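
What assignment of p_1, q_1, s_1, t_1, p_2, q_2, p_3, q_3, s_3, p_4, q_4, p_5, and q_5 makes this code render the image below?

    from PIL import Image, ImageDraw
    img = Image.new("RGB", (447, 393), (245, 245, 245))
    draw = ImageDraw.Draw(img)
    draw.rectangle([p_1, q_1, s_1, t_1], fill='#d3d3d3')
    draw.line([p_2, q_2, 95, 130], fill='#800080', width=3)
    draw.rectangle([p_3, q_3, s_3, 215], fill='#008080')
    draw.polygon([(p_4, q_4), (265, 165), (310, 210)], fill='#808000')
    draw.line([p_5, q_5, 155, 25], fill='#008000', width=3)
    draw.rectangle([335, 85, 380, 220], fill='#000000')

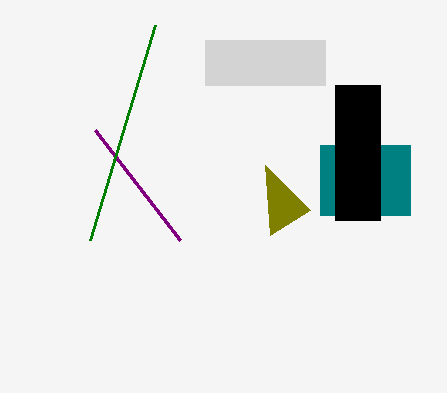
p_1 = 205, q_1 = 40, s_1 = 325, t_1 = 85, p_2 = 180, q_2 = 240, p_3 = 320, q_3 = 145, s_3 = 410, p_4 = 270, q_4 = 235, p_5 = 90, q_5 = 240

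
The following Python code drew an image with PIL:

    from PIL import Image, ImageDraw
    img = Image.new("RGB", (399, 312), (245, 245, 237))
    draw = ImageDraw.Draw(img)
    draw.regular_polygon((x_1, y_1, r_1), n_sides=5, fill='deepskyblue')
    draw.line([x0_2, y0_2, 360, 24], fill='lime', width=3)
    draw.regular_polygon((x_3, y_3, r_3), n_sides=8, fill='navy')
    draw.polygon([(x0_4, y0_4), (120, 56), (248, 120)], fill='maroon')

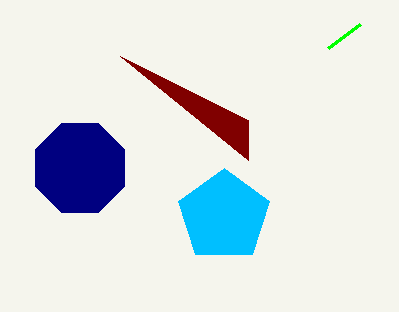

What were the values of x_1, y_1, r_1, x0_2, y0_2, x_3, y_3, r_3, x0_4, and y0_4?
x_1 = 224
y_1 = 216
r_1 = 48
x0_2 = 328
y0_2 = 48
x_3 = 80
y_3 = 168
r_3 = 48
x0_4 = 248
y0_4 = 160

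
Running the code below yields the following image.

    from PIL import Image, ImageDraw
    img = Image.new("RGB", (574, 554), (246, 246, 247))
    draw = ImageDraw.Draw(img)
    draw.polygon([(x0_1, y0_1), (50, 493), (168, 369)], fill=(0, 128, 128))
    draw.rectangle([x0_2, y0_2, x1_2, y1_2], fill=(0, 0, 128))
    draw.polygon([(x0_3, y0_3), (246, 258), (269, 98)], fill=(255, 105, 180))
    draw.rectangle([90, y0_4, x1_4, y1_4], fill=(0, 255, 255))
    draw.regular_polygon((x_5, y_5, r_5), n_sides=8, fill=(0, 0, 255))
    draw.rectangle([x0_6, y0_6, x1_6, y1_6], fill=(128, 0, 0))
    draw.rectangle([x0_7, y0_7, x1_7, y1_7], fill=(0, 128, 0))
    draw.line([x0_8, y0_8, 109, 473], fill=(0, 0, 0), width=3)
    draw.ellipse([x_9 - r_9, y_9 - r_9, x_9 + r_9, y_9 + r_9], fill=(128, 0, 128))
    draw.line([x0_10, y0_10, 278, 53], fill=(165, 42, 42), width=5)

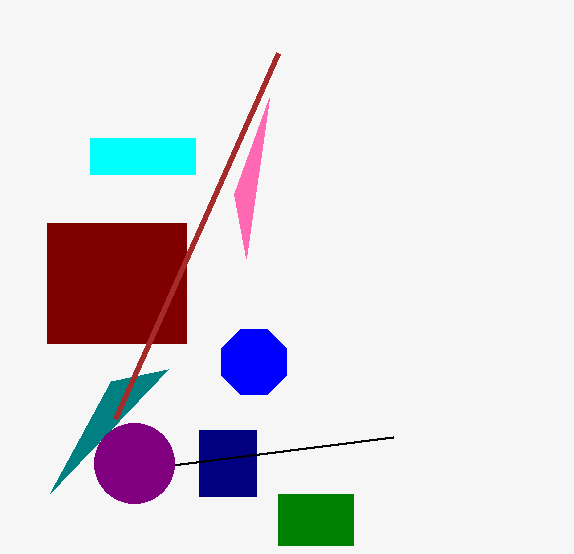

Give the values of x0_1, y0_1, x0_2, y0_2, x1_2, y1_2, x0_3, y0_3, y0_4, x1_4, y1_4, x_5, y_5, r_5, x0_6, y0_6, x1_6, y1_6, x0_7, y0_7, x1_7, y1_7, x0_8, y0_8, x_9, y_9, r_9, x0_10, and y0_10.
x0_1 = 111, y0_1 = 381, x0_2 = 199, y0_2 = 430, x1_2 = 256, y1_2 = 496, x0_3 = 234, y0_3 = 194, y0_4 = 138, x1_4 = 195, y1_4 = 174, x_5 = 254, y_5 = 362, r_5 = 35, x0_6 = 47, y0_6 = 223, x1_6 = 186, y1_6 = 343, x0_7 = 278, y0_7 = 494, x1_7 = 353, y1_7 = 545, x0_8 = 393, y0_8 = 437, x_9 = 134, y_9 = 463, r_9 = 40, x0_10 = 115, y0_10 = 419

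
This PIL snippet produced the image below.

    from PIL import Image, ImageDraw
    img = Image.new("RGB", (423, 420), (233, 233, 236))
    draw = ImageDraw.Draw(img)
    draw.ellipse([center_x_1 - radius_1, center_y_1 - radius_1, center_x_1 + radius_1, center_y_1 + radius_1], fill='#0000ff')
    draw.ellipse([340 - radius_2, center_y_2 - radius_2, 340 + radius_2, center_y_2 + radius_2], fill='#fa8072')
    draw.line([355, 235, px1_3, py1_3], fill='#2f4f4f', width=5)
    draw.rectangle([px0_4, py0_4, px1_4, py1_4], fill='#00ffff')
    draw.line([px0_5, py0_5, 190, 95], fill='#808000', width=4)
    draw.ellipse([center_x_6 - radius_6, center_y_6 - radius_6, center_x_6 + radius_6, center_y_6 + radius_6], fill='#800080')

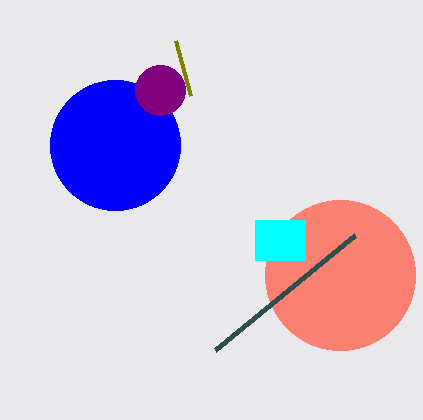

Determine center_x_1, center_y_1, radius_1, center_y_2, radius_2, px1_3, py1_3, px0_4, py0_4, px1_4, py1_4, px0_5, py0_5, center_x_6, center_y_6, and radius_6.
center_x_1 = 115
center_y_1 = 145
radius_1 = 65
center_y_2 = 275
radius_2 = 75
px1_3 = 215
py1_3 = 350
px0_4 = 255
py0_4 = 220
px1_4 = 305
py1_4 = 260
px0_5 = 175
py0_5 = 40
center_x_6 = 160
center_y_6 = 90
radius_6 = 25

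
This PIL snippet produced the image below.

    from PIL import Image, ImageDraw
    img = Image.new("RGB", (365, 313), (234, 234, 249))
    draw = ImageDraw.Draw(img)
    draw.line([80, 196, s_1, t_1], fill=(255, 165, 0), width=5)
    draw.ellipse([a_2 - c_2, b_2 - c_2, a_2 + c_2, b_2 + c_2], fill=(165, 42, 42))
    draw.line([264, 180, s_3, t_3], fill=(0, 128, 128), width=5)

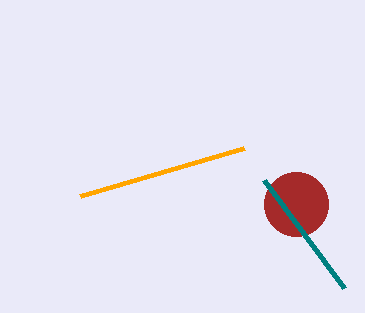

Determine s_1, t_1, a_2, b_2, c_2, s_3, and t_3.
s_1 = 244
t_1 = 148
a_2 = 296
b_2 = 204
c_2 = 32
s_3 = 344
t_3 = 288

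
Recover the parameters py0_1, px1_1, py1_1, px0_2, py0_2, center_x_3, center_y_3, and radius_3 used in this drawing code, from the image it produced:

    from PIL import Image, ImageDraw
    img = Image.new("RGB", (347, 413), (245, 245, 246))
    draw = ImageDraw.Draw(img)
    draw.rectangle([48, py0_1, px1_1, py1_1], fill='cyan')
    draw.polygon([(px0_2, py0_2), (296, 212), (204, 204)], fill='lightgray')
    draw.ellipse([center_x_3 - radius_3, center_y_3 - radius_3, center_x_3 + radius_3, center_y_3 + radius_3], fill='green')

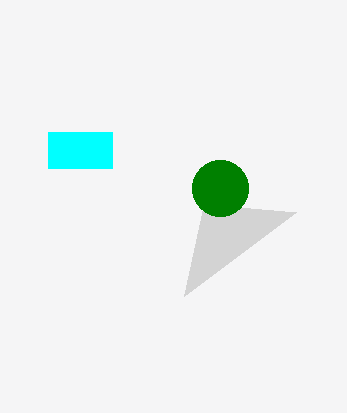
py0_1 = 132
px1_1 = 112
py1_1 = 168
px0_2 = 184
py0_2 = 296
center_x_3 = 220
center_y_3 = 188
radius_3 = 28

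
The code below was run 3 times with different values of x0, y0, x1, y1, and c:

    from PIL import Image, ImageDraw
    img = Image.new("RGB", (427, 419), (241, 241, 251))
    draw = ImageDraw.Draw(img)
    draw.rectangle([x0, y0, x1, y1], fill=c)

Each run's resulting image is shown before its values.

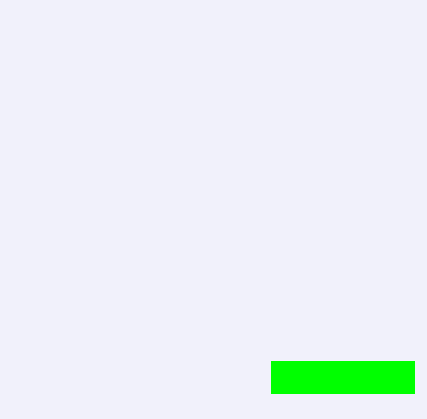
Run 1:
x0 = 271
y0 = 361
x1 = 414
y1 = 393
c = 'lime'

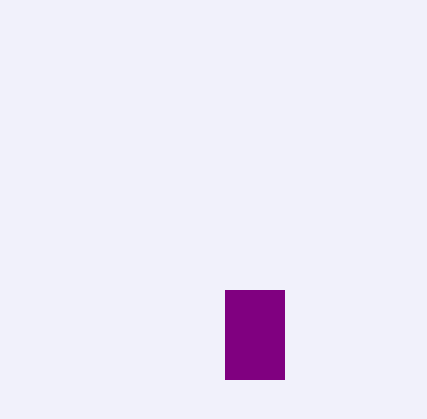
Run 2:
x0 = 225, y0 = 290, x1 = 284, y1 = 379, c = 'purple'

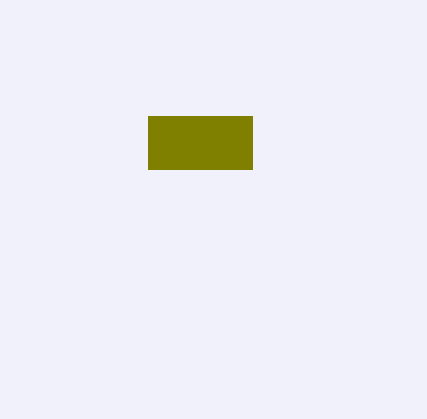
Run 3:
x0 = 148, y0 = 116, x1 = 252, y1 = 169, c = 'olive'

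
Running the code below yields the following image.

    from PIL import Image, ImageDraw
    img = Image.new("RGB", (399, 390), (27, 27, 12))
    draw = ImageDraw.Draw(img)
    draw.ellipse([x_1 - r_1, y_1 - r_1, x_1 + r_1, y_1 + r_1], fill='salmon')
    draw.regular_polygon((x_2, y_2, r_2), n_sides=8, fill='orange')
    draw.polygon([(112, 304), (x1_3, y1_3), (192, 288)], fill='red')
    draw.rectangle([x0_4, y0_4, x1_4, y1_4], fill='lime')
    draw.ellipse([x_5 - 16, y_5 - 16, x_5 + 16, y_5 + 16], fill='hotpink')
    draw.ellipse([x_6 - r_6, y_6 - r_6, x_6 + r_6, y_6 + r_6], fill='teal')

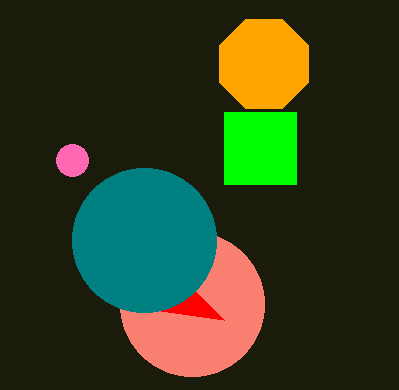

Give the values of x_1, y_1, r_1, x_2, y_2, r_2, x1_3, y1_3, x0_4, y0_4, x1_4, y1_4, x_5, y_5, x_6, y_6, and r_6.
x_1 = 192
y_1 = 304
r_1 = 72
x_2 = 264
y_2 = 64
r_2 = 48
x1_3 = 224
y1_3 = 320
x0_4 = 224
y0_4 = 112
x1_4 = 296
y1_4 = 184
x_5 = 72
y_5 = 160
x_6 = 144
y_6 = 240
r_6 = 72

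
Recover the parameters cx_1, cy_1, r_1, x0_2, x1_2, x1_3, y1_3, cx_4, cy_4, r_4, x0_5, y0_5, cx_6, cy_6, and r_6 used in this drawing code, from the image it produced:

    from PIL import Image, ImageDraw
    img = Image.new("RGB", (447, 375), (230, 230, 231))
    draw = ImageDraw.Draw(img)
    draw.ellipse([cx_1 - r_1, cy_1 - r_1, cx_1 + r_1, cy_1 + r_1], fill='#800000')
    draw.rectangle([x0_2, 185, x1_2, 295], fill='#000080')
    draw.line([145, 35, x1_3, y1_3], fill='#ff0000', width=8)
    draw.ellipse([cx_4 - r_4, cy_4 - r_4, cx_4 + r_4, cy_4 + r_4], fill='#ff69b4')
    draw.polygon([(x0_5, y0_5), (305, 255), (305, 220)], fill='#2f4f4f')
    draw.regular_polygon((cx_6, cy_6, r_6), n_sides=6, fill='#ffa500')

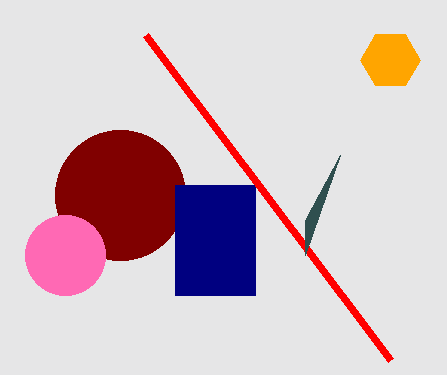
cx_1 = 120, cy_1 = 195, r_1 = 65, x0_2 = 175, x1_2 = 255, x1_3 = 390, y1_3 = 360, cx_4 = 65, cy_4 = 255, r_4 = 40, x0_5 = 340, y0_5 = 155, cx_6 = 390, cy_6 = 60, r_6 = 30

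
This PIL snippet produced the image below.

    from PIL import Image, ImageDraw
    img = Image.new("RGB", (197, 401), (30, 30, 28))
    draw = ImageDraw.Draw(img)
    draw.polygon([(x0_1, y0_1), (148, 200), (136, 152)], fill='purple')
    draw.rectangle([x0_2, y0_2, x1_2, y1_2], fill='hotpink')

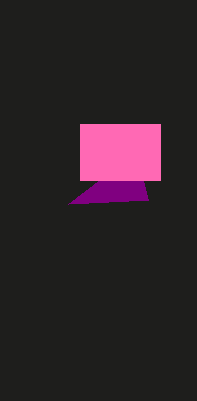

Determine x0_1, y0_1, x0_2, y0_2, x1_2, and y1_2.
x0_1 = 68, y0_1 = 204, x0_2 = 80, y0_2 = 124, x1_2 = 160, y1_2 = 180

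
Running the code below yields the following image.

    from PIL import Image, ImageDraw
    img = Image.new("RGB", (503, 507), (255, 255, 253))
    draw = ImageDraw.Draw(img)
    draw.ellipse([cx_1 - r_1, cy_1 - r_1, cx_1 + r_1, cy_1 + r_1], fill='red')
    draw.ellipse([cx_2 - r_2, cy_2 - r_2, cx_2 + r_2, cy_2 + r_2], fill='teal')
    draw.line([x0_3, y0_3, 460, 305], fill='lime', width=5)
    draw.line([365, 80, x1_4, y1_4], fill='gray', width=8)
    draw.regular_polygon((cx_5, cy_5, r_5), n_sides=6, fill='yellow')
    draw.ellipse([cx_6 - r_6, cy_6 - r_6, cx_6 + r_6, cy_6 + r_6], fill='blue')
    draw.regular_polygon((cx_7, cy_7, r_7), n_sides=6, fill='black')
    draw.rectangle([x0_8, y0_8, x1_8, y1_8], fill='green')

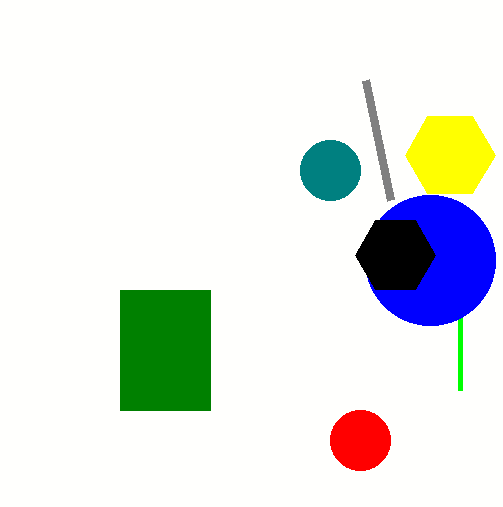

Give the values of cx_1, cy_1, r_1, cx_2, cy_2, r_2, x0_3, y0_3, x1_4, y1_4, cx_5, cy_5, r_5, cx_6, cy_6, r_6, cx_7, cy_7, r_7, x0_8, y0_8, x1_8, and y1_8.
cx_1 = 360; cy_1 = 440; r_1 = 30; cx_2 = 330; cy_2 = 170; r_2 = 30; x0_3 = 460; y0_3 = 390; x1_4 = 390; y1_4 = 200; cx_5 = 450; cy_5 = 155; r_5 = 45; cx_6 = 430; cy_6 = 260; r_6 = 65; cx_7 = 395; cy_7 = 255; r_7 = 40; x0_8 = 120; y0_8 = 290; x1_8 = 210; y1_8 = 410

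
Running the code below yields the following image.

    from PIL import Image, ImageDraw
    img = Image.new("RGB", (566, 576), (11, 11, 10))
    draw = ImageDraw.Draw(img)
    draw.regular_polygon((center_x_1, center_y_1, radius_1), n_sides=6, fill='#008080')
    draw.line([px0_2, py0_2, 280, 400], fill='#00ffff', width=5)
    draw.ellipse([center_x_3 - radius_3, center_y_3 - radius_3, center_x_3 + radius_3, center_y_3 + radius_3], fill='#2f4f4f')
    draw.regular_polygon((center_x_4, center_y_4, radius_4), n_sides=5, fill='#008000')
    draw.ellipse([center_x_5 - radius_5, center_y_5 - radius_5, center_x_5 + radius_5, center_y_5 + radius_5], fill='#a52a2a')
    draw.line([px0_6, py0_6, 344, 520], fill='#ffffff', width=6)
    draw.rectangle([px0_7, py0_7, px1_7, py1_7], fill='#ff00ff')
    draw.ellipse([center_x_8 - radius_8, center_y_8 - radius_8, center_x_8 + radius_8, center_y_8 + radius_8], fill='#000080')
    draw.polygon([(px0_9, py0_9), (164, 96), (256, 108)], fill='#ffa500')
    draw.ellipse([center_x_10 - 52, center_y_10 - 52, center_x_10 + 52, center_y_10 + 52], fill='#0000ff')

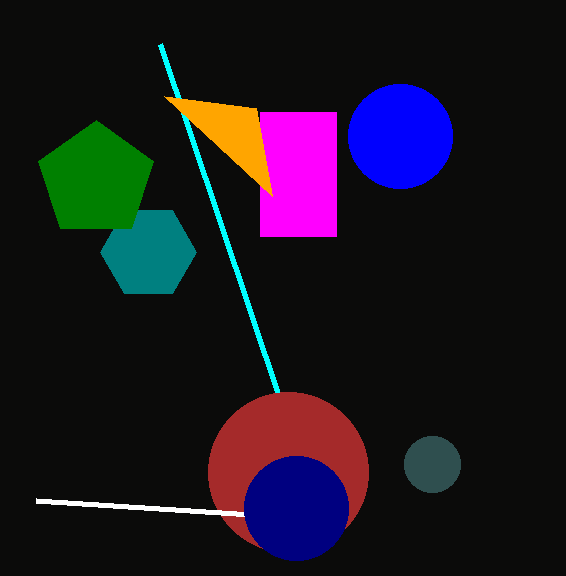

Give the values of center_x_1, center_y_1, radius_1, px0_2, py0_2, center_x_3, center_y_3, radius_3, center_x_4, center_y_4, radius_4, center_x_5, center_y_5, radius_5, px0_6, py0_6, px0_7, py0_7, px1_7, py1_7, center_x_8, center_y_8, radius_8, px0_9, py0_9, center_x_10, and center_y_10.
center_x_1 = 148; center_y_1 = 252; radius_1 = 48; px0_2 = 160; py0_2 = 44; center_x_3 = 432; center_y_3 = 464; radius_3 = 28; center_x_4 = 96; center_y_4 = 180; radius_4 = 60; center_x_5 = 288; center_y_5 = 472; radius_5 = 80; px0_6 = 36; py0_6 = 500; px0_7 = 260; py0_7 = 112; px1_7 = 336; py1_7 = 236; center_x_8 = 296; center_y_8 = 508; radius_8 = 52; px0_9 = 272; py0_9 = 196; center_x_10 = 400; center_y_10 = 136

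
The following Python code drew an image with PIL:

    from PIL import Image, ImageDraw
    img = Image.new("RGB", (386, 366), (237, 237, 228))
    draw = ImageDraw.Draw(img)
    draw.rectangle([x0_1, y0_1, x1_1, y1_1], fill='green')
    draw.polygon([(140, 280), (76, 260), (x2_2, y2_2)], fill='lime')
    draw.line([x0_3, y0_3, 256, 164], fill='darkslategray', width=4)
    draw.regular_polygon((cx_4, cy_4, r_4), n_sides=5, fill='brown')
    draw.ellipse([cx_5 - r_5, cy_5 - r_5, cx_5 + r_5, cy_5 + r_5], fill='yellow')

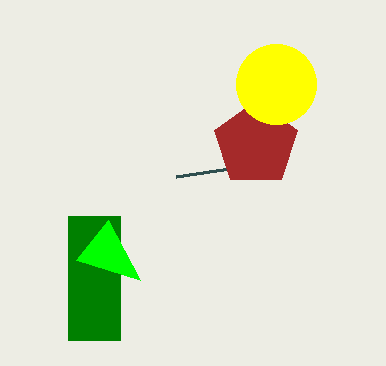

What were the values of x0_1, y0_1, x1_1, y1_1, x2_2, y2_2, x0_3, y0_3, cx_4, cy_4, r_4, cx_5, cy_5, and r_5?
x0_1 = 68; y0_1 = 216; x1_1 = 120; y1_1 = 340; x2_2 = 108; y2_2 = 220; x0_3 = 176; y0_3 = 176; cx_4 = 256; cy_4 = 144; r_4 = 44; cx_5 = 276; cy_5 = 84; r_5 = 40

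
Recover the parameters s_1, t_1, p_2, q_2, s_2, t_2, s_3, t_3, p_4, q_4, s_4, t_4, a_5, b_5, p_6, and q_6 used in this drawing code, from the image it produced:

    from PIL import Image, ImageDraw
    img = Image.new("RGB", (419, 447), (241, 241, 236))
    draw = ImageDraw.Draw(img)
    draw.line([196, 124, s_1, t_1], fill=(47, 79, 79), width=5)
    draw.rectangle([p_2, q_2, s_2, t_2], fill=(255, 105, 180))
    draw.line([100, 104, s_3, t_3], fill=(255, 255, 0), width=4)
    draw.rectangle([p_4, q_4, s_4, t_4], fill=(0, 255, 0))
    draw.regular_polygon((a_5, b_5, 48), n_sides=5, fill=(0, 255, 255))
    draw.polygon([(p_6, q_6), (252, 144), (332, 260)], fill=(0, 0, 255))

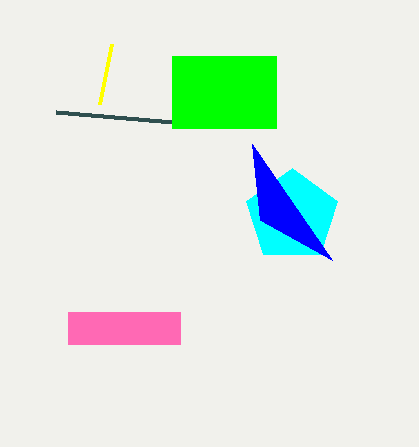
s_1 = 56; t_1 = 112; p_2 = 68; q_2 = 312; s_2 = 180; t_2 = 344; s_3 = 112; t_3 = 44; p_4 = 172; q_4 = 56; s_4 = 276; t_4 = 128; a_5 = 292; b_5 = 216; p_6 = 260; q_6 = 220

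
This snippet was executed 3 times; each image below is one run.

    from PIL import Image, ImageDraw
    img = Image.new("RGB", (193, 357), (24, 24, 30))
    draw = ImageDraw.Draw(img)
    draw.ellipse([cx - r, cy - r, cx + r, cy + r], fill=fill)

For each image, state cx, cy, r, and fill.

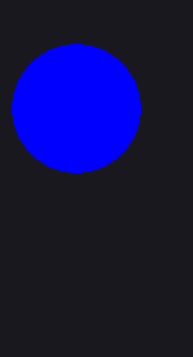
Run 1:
cx = 76
cy = 108
r = 64
fill = 'blue'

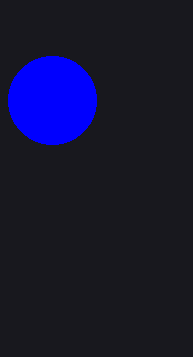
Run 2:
cx = 52
cy = 100
r = 44
fill = 'blue'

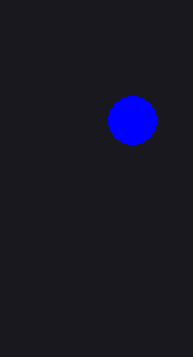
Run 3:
cx = 132; cy = 120; r = 24; fill = 'blue'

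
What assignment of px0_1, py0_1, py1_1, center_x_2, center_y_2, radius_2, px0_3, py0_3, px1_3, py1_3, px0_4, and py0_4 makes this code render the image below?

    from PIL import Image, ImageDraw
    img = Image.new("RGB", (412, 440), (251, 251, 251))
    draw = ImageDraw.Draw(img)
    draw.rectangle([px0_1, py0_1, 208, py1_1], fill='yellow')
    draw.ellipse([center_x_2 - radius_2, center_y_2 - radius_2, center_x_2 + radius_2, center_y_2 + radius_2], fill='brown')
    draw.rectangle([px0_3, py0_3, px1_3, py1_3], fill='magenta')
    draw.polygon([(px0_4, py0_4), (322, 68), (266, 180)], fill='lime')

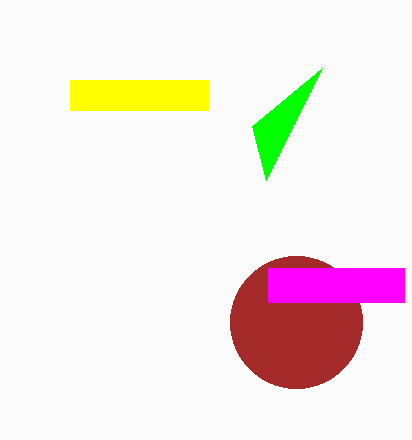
px0_1 = 70
py0_1 = 80
py1_1 = 110
center_x_2 = 296
center_y_2 = 322
radius_2 = 66
px0_3 = 268
py0_3 = 268
px1_3 = 404
py1_3 = 302
px0_4 = 252
py0_4 = 126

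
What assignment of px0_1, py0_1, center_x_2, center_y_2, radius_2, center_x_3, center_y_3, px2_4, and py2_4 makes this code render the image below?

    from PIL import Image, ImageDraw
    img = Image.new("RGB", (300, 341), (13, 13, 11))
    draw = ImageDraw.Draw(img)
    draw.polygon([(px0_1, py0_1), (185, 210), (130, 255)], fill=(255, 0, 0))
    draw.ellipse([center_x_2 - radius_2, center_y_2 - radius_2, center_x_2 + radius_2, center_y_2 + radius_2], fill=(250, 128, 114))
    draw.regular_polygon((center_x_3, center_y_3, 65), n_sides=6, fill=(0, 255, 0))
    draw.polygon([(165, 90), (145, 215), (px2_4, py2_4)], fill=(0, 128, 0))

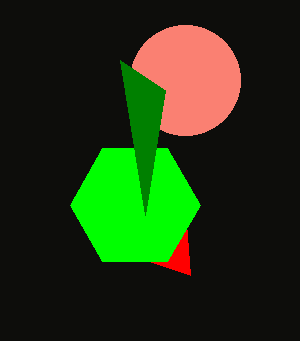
px0_1 = 190
py0_1 = 275
center_x_2 = 185
center_y_2 = 80
radius_2 = 55
center_x_3 = 135
center_y_3 = 205
px2_4 = 120
py2_4 = 60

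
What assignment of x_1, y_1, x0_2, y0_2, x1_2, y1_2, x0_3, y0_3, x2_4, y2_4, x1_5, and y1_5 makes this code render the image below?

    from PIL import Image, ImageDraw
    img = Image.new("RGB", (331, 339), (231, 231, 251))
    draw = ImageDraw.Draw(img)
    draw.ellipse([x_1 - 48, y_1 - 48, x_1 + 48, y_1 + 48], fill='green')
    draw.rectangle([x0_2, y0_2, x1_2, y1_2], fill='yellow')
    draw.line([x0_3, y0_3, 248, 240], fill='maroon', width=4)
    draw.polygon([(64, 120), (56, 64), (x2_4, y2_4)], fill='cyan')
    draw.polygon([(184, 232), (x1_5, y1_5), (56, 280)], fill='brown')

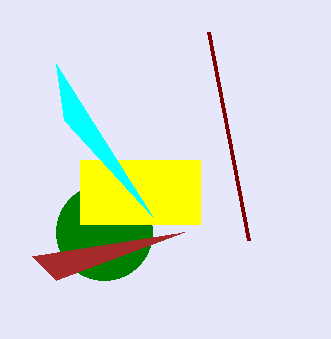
x_1 = 104; y_1 = 232; x0_2 = 80; y0_2 = 160; x1_2 = 200; y1_2 = 224; x0_3 = 208; y0_3 = 32; x2_4 = 152; y2_4 = 216; x1_5 = 32; y1_5 = 256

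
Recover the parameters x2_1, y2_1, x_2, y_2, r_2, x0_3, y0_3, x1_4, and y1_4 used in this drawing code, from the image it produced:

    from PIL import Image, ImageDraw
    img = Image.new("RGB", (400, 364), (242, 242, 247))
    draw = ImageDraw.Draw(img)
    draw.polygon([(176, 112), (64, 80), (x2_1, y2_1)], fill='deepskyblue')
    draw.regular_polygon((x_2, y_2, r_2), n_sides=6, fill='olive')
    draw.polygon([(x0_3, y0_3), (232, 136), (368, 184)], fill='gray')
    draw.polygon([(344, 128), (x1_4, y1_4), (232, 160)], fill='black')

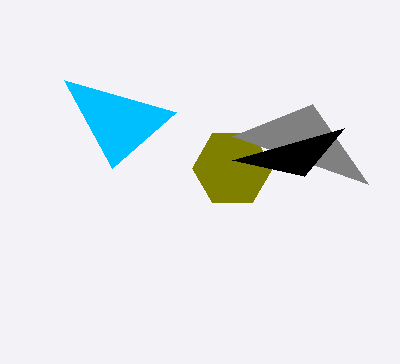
x2_1 = 112, y2_1 = 168, x_2 = 232, y_2 = 168, r_2 = 40, x0_3 = 312, y0_3 = 104, x1_4 = 304, y1_4 = 176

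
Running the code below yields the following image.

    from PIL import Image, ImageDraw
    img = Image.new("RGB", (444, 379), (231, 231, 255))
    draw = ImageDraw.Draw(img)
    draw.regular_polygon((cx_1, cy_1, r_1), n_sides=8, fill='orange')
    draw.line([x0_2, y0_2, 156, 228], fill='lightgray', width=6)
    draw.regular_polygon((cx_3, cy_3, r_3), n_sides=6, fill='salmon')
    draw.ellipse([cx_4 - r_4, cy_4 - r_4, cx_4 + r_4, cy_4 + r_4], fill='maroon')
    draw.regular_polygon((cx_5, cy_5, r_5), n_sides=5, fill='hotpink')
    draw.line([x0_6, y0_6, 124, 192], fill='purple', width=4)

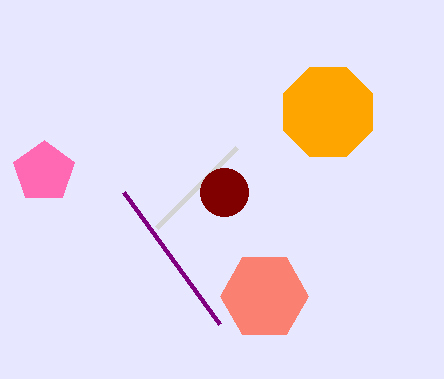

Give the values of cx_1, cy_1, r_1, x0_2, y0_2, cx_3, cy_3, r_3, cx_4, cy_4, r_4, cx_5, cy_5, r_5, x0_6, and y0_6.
cx_1 = 328; cy_1 = 112; r_1 = 48; x0_2 = 236; y0_2 = 148; cx_3 = 264; cy_3 = 296; r_3 = 44; cx_4 = 224; cy_4 = 192; r_4 = 24; cx_5 = 44; cy_5 = 172; r_5 = 32; x0_6 = 220; y0_6 = 324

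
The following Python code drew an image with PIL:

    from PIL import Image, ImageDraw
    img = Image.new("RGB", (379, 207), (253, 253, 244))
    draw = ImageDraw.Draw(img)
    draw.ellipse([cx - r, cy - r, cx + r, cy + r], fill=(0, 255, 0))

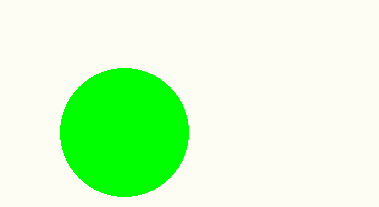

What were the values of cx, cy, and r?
cx = 124; cy = 132; r = 64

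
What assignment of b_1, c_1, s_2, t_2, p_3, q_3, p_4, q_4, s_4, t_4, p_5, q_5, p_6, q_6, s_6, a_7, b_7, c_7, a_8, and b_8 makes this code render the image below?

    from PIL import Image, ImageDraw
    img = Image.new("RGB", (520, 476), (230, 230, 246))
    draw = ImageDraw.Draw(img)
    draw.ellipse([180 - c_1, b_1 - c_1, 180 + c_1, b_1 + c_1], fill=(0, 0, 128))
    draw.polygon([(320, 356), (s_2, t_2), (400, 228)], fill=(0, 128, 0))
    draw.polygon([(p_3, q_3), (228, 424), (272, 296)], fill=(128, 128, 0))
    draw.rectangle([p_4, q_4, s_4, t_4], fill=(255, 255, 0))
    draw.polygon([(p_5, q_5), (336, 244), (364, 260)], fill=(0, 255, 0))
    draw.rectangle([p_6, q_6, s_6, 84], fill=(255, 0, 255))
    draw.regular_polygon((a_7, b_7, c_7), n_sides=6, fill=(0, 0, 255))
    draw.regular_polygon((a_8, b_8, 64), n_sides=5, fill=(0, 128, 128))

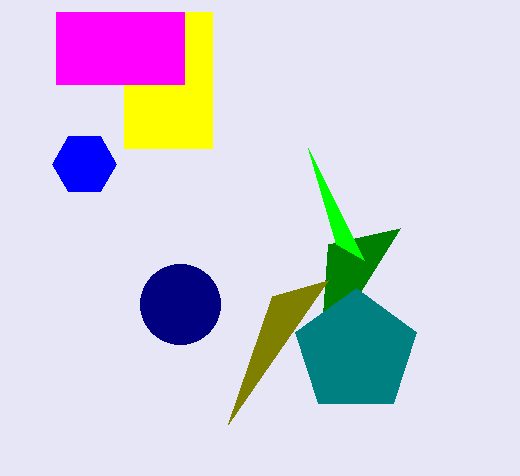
b_1 = 304
c_1 = 40
s_2 = 328
t_2 = 244
p_3 = 328
q_3 = 280
p_4 = 124
q_4 = 12
s_4 = 212
t_4 = 148
p_5 = 308
q_5 = 148
p_6 = 56
q_6 = 12
s_6 = 184
a_7 = 84
b_7 = 164
c_7 = 32
a_8 = 356
b_8 = 352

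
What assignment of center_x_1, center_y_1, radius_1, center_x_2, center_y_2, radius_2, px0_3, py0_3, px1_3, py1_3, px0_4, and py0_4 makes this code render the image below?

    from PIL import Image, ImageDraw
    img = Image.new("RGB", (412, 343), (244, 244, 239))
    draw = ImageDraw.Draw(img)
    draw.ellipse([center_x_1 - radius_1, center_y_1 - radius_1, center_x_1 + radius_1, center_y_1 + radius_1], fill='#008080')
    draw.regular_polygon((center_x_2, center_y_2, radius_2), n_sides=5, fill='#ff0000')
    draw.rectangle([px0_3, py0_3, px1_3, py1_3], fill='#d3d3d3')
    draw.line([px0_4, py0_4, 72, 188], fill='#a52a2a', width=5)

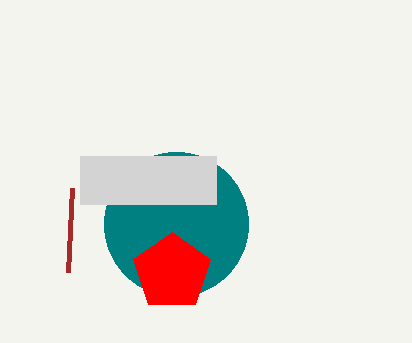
center_x_1 = 176, center_y_1 = 224, radius_1 = 72, center_x_2 = 172, center_y_2 = 272, radius_2 = 40, px0_3 = 80, py0_3 = 156, px1_3 = 216, py1_3 = 204, px0_4 = 68, py0_4 = 272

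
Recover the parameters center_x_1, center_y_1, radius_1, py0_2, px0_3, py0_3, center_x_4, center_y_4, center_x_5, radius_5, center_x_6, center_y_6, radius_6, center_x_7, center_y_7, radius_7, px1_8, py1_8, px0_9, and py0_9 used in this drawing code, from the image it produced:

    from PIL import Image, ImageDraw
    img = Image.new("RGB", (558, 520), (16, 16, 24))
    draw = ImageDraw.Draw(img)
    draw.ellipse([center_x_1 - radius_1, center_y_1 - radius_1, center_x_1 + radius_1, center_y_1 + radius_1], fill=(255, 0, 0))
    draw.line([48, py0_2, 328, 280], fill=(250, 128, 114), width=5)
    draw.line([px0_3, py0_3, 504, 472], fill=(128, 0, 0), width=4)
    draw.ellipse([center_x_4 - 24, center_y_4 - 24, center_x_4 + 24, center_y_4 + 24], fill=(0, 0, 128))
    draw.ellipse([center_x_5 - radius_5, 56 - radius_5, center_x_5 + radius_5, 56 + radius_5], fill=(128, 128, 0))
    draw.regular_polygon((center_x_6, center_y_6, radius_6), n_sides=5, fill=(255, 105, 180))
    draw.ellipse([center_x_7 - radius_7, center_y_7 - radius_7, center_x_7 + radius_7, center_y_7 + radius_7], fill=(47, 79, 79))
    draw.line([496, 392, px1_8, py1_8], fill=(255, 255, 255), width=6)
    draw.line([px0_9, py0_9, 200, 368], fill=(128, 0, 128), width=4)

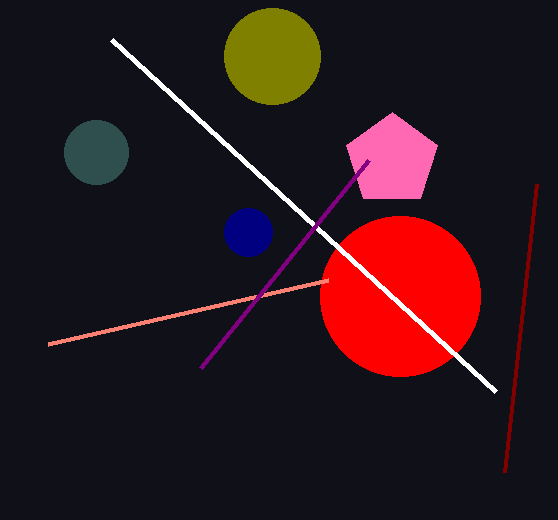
center_x_1 = 400, center_y_1 = 296, radius_1 = 80, py0_2 = 344, px0_3 = 536, py0_3 = 184, center_x_4 = 248, center_y_4 = 232, center_x_5 = 272, radius_5 = 48, center_x_6 = 392, center_y_6 = 160, radius_6 = 48, center_x_7 = 96, center_y_7 = 152, radius_7 = 32, px1_8 = 112, py1_8 = 40, px0_9 = 368, py0_9 = 160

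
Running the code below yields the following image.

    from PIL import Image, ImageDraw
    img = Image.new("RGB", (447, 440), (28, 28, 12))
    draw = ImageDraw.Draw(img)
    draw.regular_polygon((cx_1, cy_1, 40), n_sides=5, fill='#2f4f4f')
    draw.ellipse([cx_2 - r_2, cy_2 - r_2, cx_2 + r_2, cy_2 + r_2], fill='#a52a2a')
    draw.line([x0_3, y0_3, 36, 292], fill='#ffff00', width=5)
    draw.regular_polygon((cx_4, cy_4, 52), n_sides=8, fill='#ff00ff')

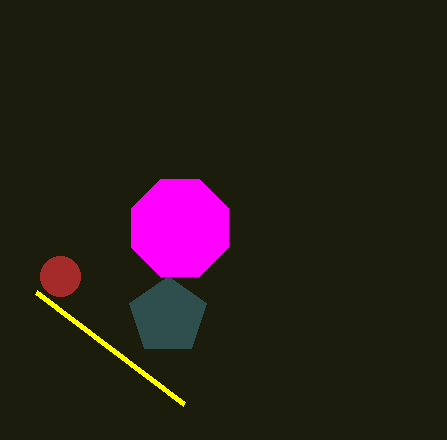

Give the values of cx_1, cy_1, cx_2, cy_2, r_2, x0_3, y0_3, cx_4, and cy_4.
cx_1 = 168
cy_1 = 316
cx_2 = 60
cy_2 = 276
r_2 = 20
x0_3 = 184
y0_3 = 404
cx_4 = 180
cy_4 = 228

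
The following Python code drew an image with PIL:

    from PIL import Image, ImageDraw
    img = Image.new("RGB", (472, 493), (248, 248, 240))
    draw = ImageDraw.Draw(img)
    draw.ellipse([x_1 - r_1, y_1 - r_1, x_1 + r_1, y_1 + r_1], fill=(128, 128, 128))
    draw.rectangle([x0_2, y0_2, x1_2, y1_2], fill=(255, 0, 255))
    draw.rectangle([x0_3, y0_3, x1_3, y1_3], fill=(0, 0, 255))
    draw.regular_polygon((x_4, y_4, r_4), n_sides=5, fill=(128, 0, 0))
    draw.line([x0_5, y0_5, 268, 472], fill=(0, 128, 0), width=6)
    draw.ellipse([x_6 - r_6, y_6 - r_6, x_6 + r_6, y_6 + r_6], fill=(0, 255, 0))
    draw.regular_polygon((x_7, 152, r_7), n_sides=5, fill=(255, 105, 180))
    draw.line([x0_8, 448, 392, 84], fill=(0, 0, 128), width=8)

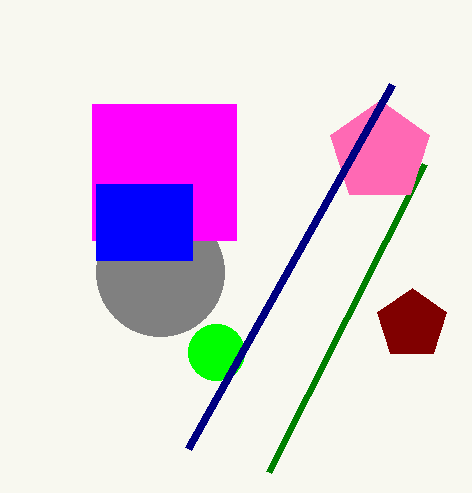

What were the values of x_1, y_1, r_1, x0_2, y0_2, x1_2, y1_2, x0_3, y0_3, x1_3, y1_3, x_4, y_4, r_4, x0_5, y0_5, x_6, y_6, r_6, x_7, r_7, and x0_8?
x_1 = 160, y_1 = 272, r_1 = 64, x0_2 = 92, y0_2 = 104, x1_2 = 236, y1_2 = 240, x0_3 = 96, y0_3 = 184, x1_3 = 192, y1_3 = 260, x_4 = 412, y_4 = 324, r_4 = 36, x0_5 = 424, y0_5 = 164, x_6 = 216, y_6 = 352, r_6 = 28, x_7 = 380, r_7 = 52, x0_8 = 188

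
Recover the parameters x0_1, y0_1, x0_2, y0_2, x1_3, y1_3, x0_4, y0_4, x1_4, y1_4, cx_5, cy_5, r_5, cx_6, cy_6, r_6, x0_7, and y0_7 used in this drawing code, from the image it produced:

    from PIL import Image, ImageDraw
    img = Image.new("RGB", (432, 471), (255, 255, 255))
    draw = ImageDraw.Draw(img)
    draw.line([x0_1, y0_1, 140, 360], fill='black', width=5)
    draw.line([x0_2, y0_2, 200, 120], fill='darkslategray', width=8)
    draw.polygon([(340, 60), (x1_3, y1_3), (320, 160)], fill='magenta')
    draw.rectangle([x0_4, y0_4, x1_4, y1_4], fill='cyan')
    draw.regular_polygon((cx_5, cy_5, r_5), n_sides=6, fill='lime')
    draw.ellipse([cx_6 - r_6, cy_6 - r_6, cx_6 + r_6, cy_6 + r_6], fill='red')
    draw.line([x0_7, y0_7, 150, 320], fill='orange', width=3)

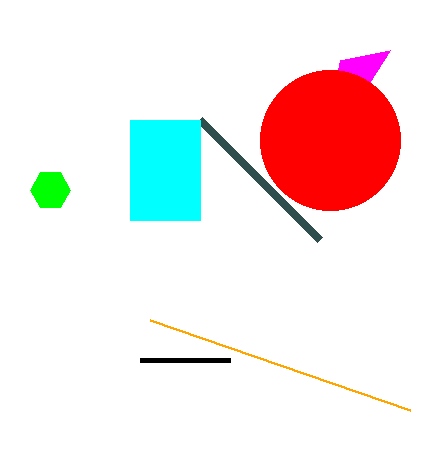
x0_1 = 230
y0_1 = 360
x0_2 = 320
y0_2 = 240
x1_3 = 390
y1_3 = 50
x0_4 = 130
y0_4 = 120
x1_4 = 200
y1_4 = 220
cx_5 = 50
cy_5 = 190
r_5 = 20
cx_6 = 330
cy_6 = 140
r_6 = 70
x0_7 = 410
y0_7 = 410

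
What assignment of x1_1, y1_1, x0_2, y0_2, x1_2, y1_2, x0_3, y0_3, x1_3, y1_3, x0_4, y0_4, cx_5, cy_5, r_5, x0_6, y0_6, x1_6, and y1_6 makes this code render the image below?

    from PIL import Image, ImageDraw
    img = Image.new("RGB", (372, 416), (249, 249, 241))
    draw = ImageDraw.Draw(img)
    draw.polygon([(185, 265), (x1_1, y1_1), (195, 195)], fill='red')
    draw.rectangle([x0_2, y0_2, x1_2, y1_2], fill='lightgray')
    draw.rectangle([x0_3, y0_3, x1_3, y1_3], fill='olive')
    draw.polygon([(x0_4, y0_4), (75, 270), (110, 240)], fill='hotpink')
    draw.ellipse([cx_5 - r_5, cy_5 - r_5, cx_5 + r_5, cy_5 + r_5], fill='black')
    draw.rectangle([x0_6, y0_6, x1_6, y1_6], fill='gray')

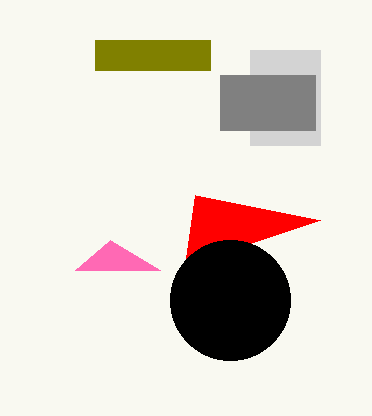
x1_1 = 320; y1_1 = 220; x0_2 = 250; y0_2 = 50; x1_2 = 320; y1_2 = 145; x0_3 = 95; y0_3 = 40; x1_3 = 210; y1_3 = 70; x0_4 = 160; y0_4 = 270; cx_5 = 230; cy_5 = 300; r_5 = 60; x0_6 = 220; y0_6 = 75; x1_6 = 315; y1_6 = 130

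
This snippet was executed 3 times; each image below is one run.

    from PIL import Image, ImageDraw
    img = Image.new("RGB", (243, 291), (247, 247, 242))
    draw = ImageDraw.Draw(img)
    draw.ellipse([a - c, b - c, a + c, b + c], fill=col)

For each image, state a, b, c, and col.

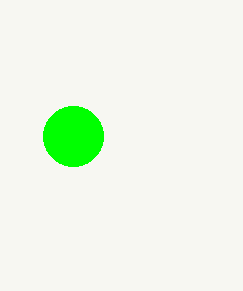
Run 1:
a = 73
b = 136
c = 30
col = 'lime'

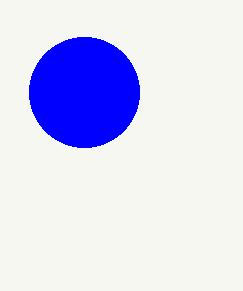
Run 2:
a = 84, b = 92, c = 55, col = 'blue'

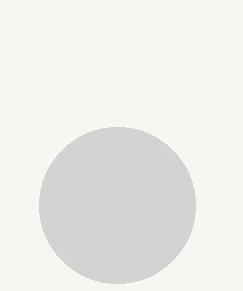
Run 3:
a = 117; b = 205; c = 78; col = 'lightgray'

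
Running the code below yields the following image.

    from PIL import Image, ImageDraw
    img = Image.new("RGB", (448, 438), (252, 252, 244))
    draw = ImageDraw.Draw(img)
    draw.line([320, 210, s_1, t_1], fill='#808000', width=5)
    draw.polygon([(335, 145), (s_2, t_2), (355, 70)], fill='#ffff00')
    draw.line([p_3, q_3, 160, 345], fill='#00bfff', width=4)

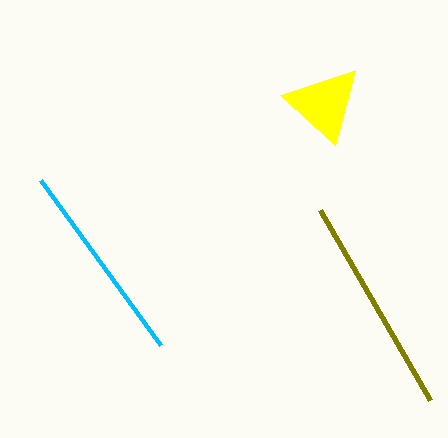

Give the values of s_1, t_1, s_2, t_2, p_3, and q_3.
s_1 = 430; t_1 = 400; s_2 = 280; t_2 = 95; p_3 = 40; q_3 = 180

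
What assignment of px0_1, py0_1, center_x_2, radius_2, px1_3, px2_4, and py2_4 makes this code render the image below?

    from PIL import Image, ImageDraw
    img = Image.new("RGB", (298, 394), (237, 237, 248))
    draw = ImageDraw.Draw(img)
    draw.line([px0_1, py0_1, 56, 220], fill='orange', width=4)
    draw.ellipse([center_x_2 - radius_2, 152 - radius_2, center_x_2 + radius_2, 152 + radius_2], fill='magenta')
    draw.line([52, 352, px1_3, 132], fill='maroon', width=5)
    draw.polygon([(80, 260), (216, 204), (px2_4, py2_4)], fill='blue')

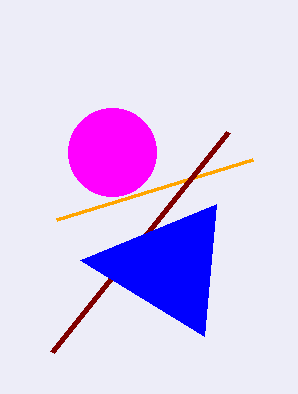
px0_1 = 252
py0_1 = 160
center_x_2 = 112
radius_2 = 44
px1_3 = 228
px2_4 = 204
py2_4 = 336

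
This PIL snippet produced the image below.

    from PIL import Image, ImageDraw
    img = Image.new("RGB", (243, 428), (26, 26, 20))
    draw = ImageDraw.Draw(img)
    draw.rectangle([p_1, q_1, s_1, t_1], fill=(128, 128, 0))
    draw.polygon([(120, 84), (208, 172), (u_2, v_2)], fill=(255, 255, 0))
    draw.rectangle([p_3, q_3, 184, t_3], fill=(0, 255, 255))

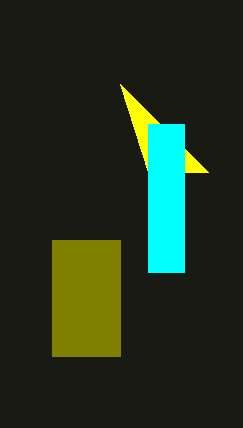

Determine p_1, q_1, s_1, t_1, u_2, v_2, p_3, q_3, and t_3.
p_1 = 52, q_1 = 240, s_1 = 120, t_1 = 356, u_2 = 148, v_2 = 172, p_3 = 148, q_3 = 124, t_3 = 272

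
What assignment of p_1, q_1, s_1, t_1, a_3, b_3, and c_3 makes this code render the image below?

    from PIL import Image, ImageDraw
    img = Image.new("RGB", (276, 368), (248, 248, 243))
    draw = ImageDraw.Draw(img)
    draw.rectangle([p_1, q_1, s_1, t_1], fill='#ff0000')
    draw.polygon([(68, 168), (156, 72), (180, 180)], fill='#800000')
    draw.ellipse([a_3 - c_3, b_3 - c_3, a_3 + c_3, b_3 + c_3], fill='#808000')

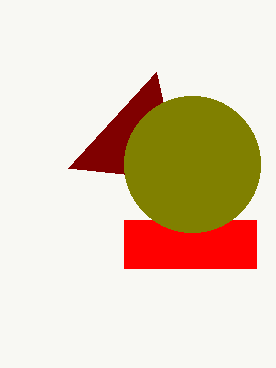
p_1 = 124
q_1 = 220
s_1 = 256
t_1 = 268
a_3 = 192
b_3 = 164
c_3 = 68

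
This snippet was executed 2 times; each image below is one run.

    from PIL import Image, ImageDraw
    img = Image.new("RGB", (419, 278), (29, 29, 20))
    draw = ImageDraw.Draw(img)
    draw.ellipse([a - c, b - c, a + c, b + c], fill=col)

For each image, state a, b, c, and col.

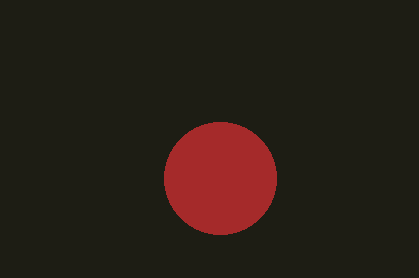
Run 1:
a = 220; b = 178; c = 56; col = 'brown'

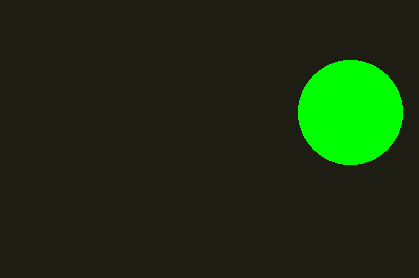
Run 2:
a = 350
b = 112
c = 52
col = 'lime'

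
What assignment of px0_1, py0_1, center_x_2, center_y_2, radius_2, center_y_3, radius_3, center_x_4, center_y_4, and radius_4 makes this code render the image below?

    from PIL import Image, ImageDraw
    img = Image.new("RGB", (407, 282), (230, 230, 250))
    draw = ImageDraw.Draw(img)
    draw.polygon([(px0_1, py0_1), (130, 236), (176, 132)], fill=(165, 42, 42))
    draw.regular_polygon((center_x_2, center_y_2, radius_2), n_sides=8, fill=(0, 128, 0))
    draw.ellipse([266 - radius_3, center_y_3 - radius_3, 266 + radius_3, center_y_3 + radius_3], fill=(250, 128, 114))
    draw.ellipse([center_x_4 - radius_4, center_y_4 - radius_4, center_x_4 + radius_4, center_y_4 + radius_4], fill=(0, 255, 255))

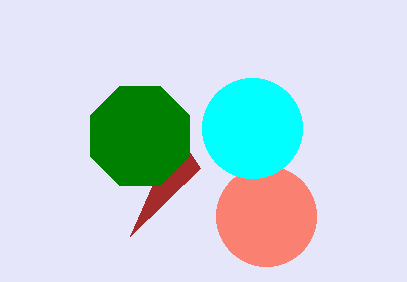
px0_1 = 200
py0_1 = 168
center_x_2 = 140
center_y_2 = 136
radius_2 = 54
center_y_3 = 216
radius_3 = 50
center_x_4 = 252
center_y_4 = 128
radius_4 = 50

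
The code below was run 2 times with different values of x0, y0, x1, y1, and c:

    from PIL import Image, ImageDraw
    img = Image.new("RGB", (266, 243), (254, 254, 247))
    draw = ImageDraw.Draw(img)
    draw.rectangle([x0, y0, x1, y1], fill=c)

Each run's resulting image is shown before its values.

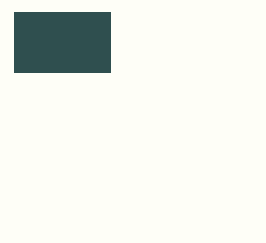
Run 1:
x0 = 14
y0 = 12
x1 = 110
y1 = 72
c = 'darkslategray'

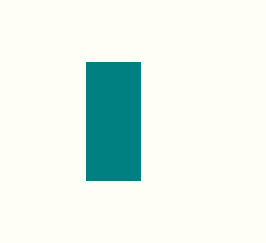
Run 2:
x0 = 86; y0 = 62; x1 = 140; y1 = 180; c = 'teal'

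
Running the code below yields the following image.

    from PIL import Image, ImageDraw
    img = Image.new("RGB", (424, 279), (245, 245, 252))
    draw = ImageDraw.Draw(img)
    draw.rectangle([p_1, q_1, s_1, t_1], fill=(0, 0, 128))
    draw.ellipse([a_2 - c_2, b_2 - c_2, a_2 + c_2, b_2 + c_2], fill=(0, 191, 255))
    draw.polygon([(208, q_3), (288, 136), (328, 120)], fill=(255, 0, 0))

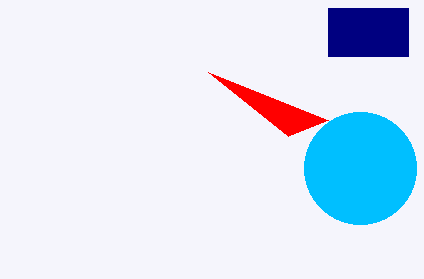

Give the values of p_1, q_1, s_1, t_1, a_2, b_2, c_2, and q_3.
p_1 = 328, q_1 = 8, s_1 = 408, t_1 = 56, a_2 = 360, b_2 = 168, c_2 = 56, q_3 = 72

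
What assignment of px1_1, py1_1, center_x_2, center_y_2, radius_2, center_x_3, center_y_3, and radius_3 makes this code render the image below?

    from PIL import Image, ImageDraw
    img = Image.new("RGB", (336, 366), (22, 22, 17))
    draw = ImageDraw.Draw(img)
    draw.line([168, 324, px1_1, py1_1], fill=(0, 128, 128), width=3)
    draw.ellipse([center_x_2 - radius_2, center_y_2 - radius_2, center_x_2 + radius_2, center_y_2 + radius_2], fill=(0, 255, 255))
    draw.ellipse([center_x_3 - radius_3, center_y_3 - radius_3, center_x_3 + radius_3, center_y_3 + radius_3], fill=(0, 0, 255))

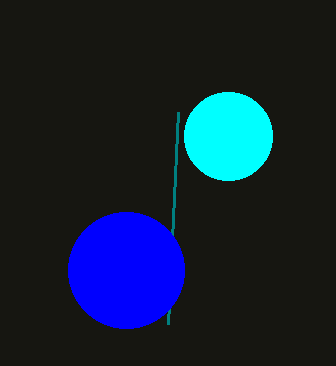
px1_1 = 178
py1_1 = 112
center_x_2 = 228
center_y_2 = 136
radius_2 = 44
center_x_3 = 126
center_y_3 = 270
radius_3 = 58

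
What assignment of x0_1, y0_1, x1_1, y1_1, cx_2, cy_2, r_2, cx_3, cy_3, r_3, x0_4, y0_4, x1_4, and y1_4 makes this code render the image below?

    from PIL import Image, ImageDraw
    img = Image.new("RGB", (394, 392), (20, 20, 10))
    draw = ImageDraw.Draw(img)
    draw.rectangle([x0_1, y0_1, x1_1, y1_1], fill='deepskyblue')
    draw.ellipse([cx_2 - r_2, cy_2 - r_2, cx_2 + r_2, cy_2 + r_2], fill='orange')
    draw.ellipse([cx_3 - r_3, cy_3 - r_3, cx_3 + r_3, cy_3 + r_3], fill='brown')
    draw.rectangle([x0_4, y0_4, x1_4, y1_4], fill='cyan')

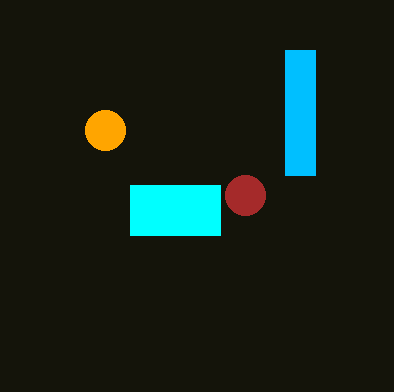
x0_1 = 285
y0_1 = 50
x1_1 = 315
y1_1 = 175
cx_2 = 105
cy_2 = 130
r_2 = 20
cx_3 = 245
cy_3 = 195
r_3 = 20
x0_4 = 130
y0_4 = 185
x1_4 = 220
y1_4 = 235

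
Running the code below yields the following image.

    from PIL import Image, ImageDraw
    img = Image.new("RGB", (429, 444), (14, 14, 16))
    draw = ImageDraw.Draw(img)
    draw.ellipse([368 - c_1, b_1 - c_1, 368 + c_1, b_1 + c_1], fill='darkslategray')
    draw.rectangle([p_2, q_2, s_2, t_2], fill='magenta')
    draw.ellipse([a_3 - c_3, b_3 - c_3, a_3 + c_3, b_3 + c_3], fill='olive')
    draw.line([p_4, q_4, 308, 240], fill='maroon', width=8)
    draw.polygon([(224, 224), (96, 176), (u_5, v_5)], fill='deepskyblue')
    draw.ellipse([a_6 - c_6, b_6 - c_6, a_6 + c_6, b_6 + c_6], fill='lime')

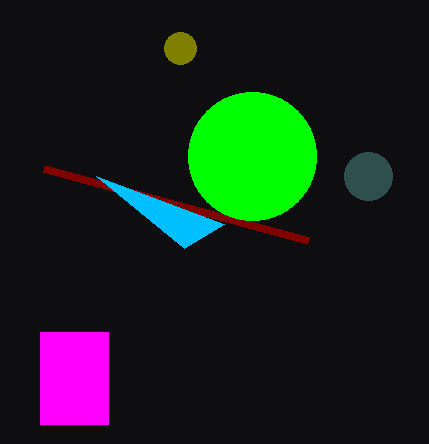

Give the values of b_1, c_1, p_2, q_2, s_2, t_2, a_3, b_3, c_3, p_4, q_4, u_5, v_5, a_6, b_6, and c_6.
b_1 = 176, c_1 = 24, p_2 = 40, q_2 = 332, s_2 = 108, t_2 = 424, a_3 = 180, b_3 = 48, c_3 = 16, p_4 = 44, q_4 = 168, u_5 = 184, v_5 = 248, a_6 = 252, b_6 = 156, c_6 = 64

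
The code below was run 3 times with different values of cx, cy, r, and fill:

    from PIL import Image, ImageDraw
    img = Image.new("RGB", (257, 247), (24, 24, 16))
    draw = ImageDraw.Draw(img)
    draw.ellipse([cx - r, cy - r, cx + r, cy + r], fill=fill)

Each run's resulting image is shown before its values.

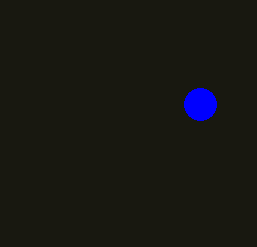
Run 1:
cx = 200, cy = 104, r = 16, fill = 'blue'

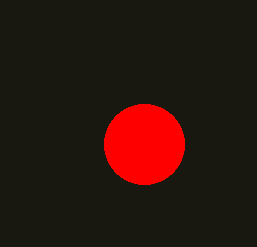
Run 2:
cx = 144, cy = 144, r = 40, fill = 'red'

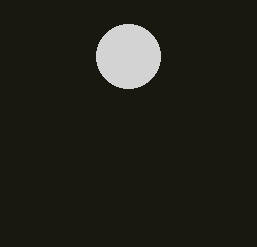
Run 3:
cx = 128
cy = 56
r = 32
fill = 'lightgray'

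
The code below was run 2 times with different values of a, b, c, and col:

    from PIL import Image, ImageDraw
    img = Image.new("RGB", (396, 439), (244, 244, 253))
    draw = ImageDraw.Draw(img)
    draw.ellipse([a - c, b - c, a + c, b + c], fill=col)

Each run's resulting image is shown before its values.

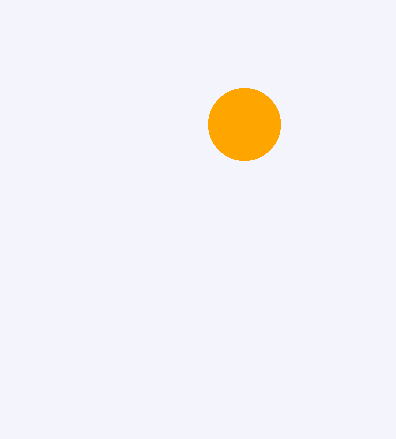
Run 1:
a = 244; b = 124; c = 36; col = 'orange'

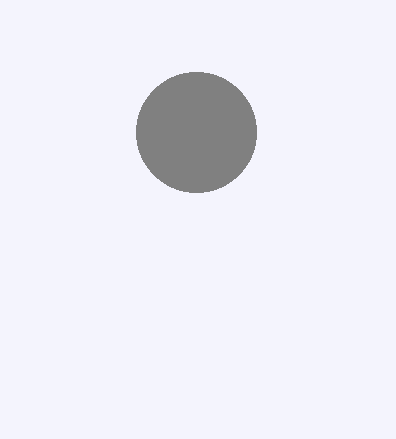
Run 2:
a = 196; b = 132; c = 60; col = 'gray'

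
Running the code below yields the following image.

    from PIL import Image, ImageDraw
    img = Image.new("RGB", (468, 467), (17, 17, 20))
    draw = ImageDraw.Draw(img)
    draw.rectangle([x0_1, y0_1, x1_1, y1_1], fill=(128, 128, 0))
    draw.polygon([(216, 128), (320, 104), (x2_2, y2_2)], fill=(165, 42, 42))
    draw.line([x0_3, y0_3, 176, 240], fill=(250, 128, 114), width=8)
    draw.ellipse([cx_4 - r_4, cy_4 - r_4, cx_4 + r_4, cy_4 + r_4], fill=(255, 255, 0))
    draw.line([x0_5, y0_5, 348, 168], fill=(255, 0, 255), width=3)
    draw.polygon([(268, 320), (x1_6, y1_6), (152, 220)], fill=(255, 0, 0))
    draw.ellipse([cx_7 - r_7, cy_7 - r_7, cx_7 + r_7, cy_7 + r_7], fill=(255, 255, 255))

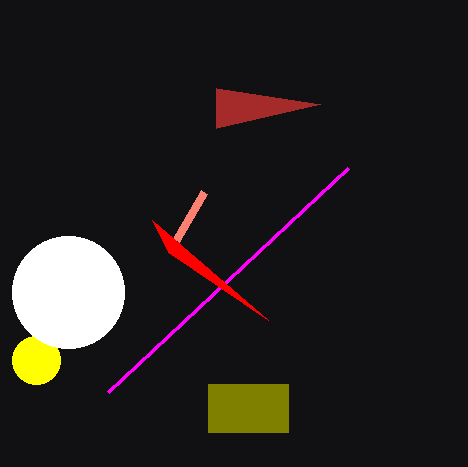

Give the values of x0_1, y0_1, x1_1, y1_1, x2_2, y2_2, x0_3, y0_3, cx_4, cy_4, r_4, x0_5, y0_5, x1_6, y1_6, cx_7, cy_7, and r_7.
x0_1 = 208, y0_1 = 384, x1_1 = 288, y1_1 = 432, x2_2 = 216, y2_2 = 88, x0_3 = 204, y0_3 = 192, cx_4 = 36, cy_4 = 360, r_4 = 24, x0_5 = 108, y0_5 = 392, x1_6 = 168, y1_6 = 252, cx_7 = 68, cy_7 = 292, r_7 = 56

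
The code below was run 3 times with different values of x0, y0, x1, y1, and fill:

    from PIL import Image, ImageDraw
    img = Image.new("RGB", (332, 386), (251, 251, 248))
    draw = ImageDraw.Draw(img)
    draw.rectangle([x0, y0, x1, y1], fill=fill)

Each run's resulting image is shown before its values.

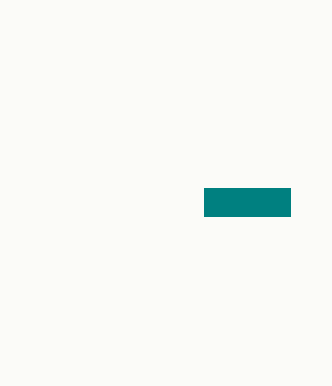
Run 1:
x0 = 204, y0 = 188, x1 = 290, y1 = 216, fill = 'teal'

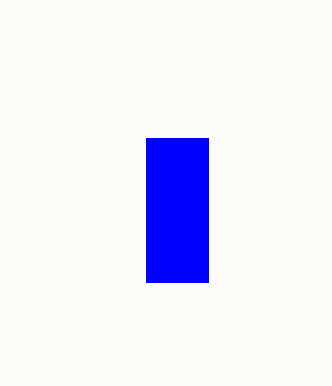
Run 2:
x0 = 146, y0 = 138, x1 = 208, y1 = 282, fill = 'blue'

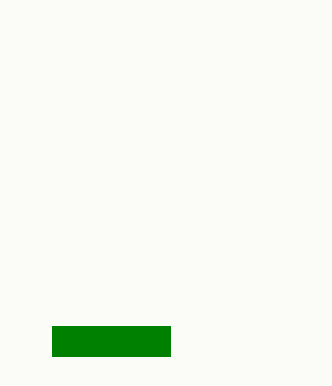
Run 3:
x0 = 52
y0 = 326
x1 = 170
y1 = 356
fill = 'green'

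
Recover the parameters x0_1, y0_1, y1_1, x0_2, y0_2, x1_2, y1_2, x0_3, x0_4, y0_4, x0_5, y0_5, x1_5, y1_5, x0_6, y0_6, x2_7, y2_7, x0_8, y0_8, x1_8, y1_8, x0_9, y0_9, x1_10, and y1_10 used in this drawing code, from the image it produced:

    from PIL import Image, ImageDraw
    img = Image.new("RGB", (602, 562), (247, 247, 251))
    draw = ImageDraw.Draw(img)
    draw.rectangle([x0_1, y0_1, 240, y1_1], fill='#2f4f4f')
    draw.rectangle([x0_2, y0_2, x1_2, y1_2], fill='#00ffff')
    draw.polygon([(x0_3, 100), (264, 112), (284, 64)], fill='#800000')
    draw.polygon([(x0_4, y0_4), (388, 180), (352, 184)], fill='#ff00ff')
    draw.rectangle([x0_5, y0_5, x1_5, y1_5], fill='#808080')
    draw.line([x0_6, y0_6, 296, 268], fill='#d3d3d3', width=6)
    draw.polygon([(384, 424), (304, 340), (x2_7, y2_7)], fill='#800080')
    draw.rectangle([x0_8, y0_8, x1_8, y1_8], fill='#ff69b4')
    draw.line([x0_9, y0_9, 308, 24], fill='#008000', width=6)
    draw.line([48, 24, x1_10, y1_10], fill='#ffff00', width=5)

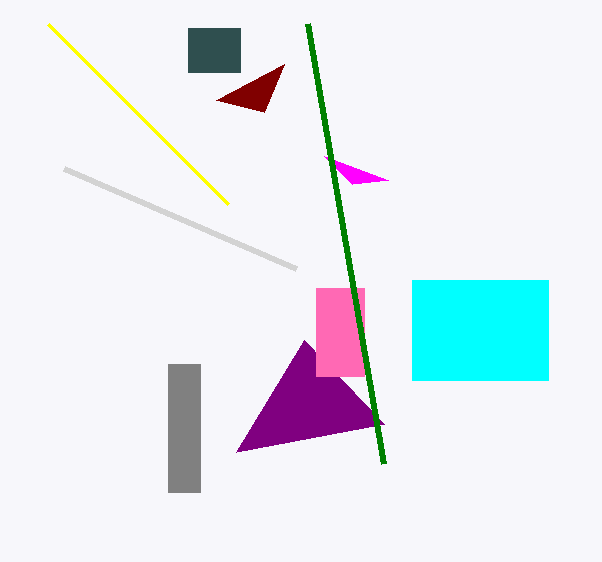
x0_1 = 188; y0_1 = 28; y1_1 = 72; x0_2 = 412; y0_2 = 280; x1_2 = 548; y1_2 = 380; x0_3 = 216; x0_4 = 324; y0_4 = 156; x0_5 = 168; y0_5 = 364; x1_5 = 200; y1_5 = 492; x0_6 = 64; y0_6 = 168; x2_7 = 236; y2_7 = 452; x0_8 = 316; y0_8 = 288; x1_8 = 364; y1_8 = 376; x0_9 = 384; y0_9 = 464; x1_10 = 228; y1_10 = 204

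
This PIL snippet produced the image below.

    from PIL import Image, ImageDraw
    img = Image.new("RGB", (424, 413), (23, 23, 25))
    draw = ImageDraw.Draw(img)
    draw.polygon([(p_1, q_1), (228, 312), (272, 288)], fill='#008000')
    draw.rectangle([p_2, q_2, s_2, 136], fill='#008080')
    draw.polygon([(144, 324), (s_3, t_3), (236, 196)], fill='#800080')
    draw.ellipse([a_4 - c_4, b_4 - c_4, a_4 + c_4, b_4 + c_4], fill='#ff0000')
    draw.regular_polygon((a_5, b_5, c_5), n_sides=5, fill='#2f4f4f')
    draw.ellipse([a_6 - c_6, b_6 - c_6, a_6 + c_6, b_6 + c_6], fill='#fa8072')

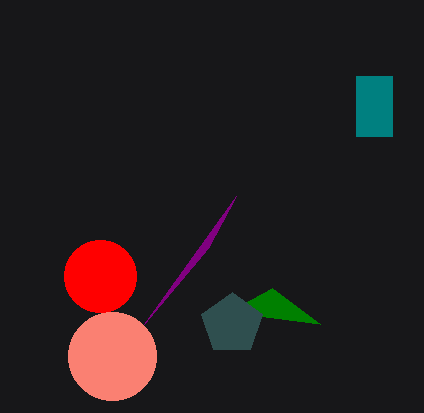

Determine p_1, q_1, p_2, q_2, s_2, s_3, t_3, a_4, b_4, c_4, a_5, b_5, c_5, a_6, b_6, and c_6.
p_1 = 320, q_1 = 324, p_2 = 356, q_2 = 76, s_2 = 392, s_3 = 208, t_3 = 248, a_4 = 100, b_4 = 276, c_4 = 36, a_5 = 232, b_5 = 324, c_5 = 32, a_6 = 112, b_6 = 356, c_6 = 44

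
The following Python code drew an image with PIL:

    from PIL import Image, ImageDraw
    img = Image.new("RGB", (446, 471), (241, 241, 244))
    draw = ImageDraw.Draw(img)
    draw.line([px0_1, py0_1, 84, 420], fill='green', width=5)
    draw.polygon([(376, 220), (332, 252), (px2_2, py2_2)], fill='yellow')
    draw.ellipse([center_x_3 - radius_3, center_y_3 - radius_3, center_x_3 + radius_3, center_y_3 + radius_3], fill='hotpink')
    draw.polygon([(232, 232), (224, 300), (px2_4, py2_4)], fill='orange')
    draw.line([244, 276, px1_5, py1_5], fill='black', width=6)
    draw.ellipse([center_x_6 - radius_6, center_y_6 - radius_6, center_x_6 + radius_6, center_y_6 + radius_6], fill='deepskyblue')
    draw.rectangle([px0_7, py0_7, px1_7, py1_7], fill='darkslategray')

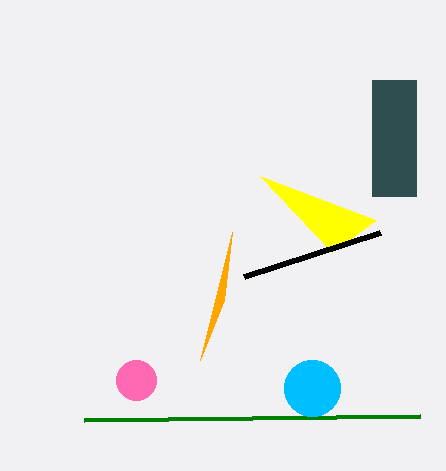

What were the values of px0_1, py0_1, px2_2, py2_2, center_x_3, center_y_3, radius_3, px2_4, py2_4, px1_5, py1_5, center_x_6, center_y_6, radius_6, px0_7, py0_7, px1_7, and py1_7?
px0_1 = 420
py0_1 = 416
px2_2 = 260
py2_2 = 176
center_x_3 = 136
center_y_3 = 380
radius_3 = 20
px2_4 = 200
py2_4 = 360
px1_5 = 380
py1_5 = 232
center_x_6 = 312
center_y_6 = 388
radius_6 = 28
px0_7 = 372
py0_7 = 80
px1_7 = 416
py1_7 = 196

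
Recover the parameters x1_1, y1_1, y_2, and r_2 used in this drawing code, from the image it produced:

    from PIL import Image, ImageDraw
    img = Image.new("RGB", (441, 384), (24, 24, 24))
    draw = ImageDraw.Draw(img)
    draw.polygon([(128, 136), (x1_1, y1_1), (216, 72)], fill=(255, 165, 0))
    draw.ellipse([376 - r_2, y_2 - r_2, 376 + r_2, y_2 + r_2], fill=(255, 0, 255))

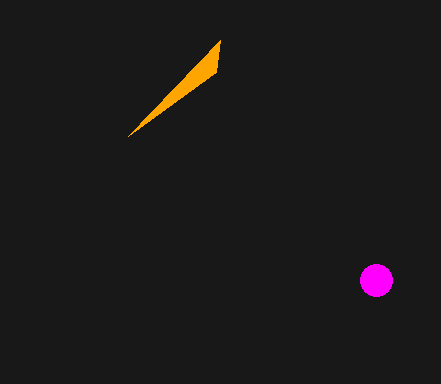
x1_1 = 220, y1_1 = 40, y_2 = 280, r_2 = 16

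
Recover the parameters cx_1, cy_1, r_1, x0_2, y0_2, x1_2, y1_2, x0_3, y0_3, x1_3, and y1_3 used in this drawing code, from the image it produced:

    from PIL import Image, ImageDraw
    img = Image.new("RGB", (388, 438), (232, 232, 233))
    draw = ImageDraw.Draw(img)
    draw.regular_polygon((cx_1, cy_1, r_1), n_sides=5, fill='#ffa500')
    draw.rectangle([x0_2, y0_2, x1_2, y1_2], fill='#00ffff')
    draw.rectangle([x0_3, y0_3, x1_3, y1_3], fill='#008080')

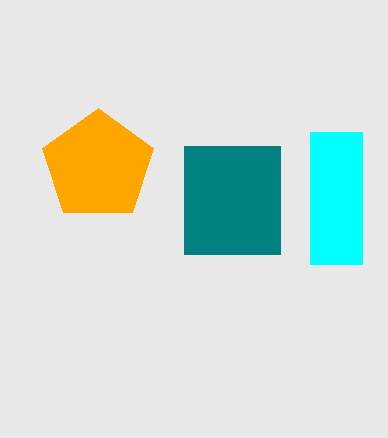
cx_1 = 98
cy_1 = 166
r_1 = 58
x0_2 = 310
y0_2 = 132
x1_2 = 362
y1_2 = 264
x0_3 = 184
y0_3 = 146
x1_3 = 280
y1_3 = 254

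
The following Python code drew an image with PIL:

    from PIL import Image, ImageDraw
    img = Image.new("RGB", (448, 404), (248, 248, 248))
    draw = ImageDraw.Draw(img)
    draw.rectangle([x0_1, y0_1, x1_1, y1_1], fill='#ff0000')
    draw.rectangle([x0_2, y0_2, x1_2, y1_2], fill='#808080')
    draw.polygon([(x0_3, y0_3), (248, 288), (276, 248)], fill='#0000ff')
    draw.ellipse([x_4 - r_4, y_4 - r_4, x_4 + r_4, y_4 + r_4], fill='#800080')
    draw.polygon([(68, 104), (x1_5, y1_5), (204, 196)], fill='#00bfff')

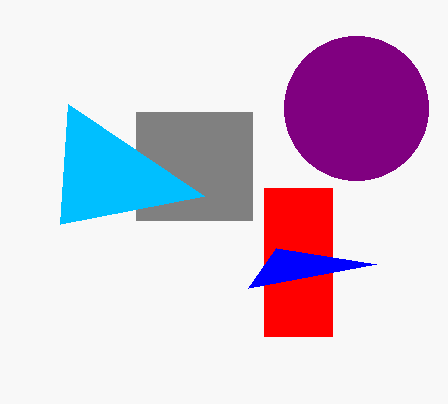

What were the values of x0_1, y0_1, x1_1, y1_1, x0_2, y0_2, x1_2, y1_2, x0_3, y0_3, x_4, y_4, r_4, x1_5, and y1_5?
x0_1 = 264; y0_1 = 188; x1_1 = 332; y1_1 = 336; x0_2 = 136; y0_2 = 112; x1_2 = 252; y1_2 = 220; x0_3 = 376; y0_3 = 264; x_4 = 356; y_4 = 108; r_4 = 72; x1_5 = 60; y1_5 = 224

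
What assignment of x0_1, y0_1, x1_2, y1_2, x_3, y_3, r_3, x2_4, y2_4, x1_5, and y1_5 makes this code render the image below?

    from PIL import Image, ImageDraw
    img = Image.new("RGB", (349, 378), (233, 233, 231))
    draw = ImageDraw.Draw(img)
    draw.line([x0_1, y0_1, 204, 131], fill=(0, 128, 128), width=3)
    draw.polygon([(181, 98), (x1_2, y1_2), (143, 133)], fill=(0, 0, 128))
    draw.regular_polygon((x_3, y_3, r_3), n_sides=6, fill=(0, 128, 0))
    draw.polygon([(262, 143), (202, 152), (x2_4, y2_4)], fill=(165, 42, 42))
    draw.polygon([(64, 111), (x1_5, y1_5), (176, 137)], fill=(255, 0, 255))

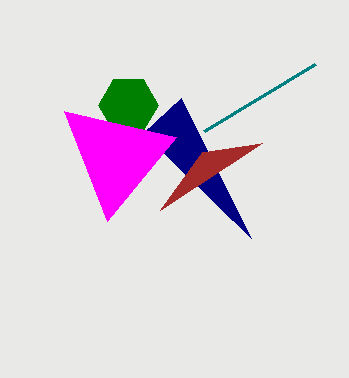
x0_1 = 315, y0_1 = 64, x1_2 = 251, y1_2 = 238, x_3 = 128, y_3 = 105, r_3 = 30, x2_4 = 160, y2_4 = 210, x1_5 = 107, y1_5 = 221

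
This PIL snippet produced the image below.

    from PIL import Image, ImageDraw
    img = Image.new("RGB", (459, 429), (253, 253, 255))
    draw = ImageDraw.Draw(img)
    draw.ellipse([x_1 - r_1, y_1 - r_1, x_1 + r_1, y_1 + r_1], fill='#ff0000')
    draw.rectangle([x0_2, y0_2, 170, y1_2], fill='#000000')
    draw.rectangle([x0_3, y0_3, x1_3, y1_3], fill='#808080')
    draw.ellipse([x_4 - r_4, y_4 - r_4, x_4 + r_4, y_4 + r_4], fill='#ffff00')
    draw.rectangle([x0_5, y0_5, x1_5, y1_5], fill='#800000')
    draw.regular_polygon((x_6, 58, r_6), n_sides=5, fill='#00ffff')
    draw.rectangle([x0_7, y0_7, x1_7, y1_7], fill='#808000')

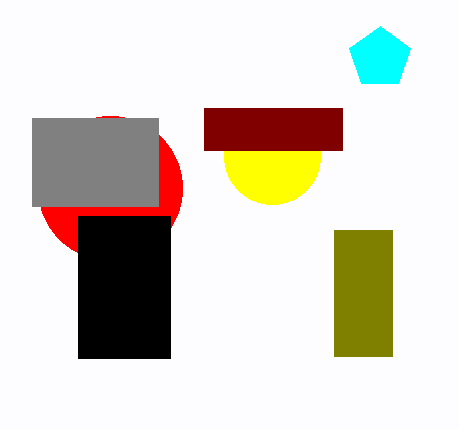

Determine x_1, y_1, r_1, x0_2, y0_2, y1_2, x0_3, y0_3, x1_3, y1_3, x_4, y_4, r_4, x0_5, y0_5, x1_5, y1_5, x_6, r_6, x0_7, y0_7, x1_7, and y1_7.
x_1 = 110
y_1 = 188
r_1 = 72
x0_2 = 78
y0_2 = 216
y1_2 = 358
x0_3 = 32
y0_3 = 118
x1_3 = 158
y1_3 = 206
x_4 = 272
y_4 = 156
r_4 = 48
x0_5 = 204
y0_5 = 108
x1_5 = 342
y1_5 = 150
x_6 = 380
r_6 = 32
x0_7 = 334
y0_7 = 230
x1_7 = 392
y1_7 = 356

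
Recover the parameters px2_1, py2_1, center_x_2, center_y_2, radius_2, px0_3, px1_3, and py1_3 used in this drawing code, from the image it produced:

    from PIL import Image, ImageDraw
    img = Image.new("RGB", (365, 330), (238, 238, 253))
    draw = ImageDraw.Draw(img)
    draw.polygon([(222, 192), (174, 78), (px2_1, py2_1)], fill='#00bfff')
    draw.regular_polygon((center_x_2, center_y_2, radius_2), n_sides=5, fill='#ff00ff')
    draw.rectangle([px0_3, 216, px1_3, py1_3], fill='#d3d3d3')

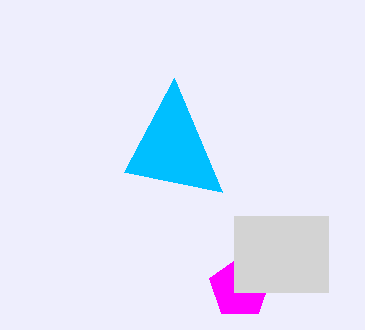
px2_1 = 124, py2_1 = 172, center_x_2 = 240, center_y_2 = 288, radius_2 = 32, px0_3 = 234, px1_3 = 328, py1_3 = 292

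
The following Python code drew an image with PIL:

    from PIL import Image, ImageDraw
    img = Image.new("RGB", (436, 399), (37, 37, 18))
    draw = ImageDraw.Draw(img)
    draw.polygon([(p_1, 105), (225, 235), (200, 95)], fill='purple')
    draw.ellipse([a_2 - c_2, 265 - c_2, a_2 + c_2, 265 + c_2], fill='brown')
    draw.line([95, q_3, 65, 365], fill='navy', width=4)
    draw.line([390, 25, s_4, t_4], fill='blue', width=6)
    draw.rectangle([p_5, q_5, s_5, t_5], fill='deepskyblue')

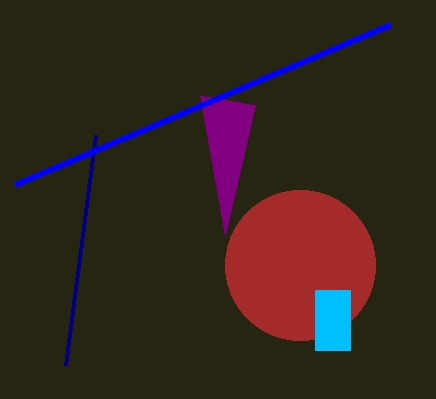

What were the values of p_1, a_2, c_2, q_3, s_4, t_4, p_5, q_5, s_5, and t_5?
p_1 = 255; a_2 = 300; c_2 = 75; q_3 = 135; s_4 = 15; t_4 = 185; p_5 = 315; q_5 = 290; s_5 = 350; t_5 = 350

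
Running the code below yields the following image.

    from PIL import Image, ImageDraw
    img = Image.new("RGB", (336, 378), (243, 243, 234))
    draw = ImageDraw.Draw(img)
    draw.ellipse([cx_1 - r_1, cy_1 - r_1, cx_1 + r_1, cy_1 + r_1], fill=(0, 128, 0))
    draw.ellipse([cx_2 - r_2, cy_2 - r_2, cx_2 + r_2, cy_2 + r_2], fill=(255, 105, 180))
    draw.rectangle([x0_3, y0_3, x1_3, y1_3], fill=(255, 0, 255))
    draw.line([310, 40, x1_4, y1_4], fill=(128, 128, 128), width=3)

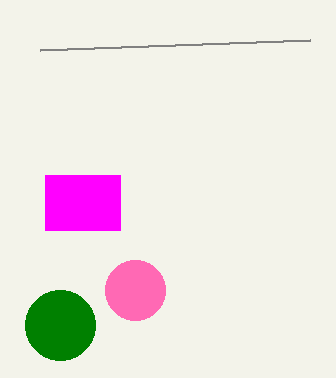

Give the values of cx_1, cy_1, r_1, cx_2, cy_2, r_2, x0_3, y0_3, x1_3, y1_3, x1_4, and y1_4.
cx_1 = 60
cy_1 = 325
r_1 = 35
cx_2 = 135
cy_2 = 290
r_2 = 30
x0_3 = 45
y0_3 = 175
x1_3 = 120
y1_3 = 230
x1_4 = 40
y1_4 = 50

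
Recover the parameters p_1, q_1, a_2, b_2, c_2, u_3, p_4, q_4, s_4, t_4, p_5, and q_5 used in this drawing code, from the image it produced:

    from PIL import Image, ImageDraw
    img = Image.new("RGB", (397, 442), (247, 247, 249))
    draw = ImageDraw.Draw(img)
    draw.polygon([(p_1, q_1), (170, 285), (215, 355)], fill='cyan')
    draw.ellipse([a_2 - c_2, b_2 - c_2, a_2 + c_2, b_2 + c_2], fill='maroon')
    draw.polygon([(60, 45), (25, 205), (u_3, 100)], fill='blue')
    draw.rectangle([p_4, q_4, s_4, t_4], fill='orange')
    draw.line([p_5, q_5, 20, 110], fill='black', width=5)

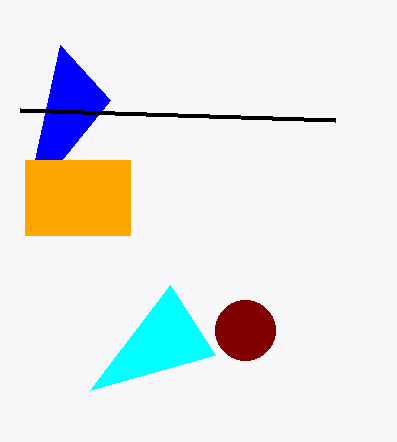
p_1 = 90
q_1 = 390
a_2 = 245
b_2 = 330
c_2 = 30
u_3 = 110
p_4 = 25
q_4 = 160
s_4 = 130
t_4 = 235
p_5 = 335
q_5 = 120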